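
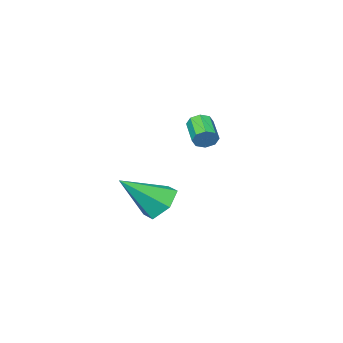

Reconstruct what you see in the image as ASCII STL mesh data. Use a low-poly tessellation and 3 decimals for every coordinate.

solid 
facet normal -0.695 0.322 -0.643
outer loop
vertex 3.569 -0.491 -3.943
vertex 2.881 -0.862 -3.386
vertex 3.173 0.042 -3.249
endloop
endfacet
facet normal 0.804 0.595 0.002
outer loop
vertex 3.569 -0.491 -3.943
vertex 3.173 0.042 -3.249
vertex 4.339 -1.538 -2.034
endloop
endfacet
facet normal -0.695 0.322 -0.643
outer loop
vertex 3.173 0.042 -3.249
vertex 2.881 -0.862 -3.386
vertex 2.485 -0.329 -2.692
endloop
endfacet
facet normal 0.198 0.685 0.701
outer loop
vertex 3.173 0.042 -3.249
vertex 2.485 -0.329 -2.692
vertex 4.339 -1.538 -2.034
endloop
endfacet
facet normal -0.695 0.322 -0.643
outer loop
vertex 2.485 -0.329 -2.692
vertex 2.881 -0.862 -3.386
vertex 2.193 -1.234 -2.829
endloop
endfacet
facet normal -0.351 -0.029 0.936
outer loop
vertex 2.485 -0.329 -2.692
vertex 2.193 -1.234 -2.829
vertex 4.339 -1.538 -2.034
endloop
endfacet
facet normal -0.695 0.322 -0.643
outer loop
vertex 2.193 -1.234 -2.829
vertex 2.881 -0.862 -3.386
vertex 2.588 -1.766 -3.522
endloop
endfacet
facet normal -0.293 -0.832 0.472
outer loop
vertex 2.193 -1.234 -2.829
vertex 2.588 -1.766 -3.522
vertex 4.339 -1.538 -2.034
endloop
endfacet
facet normal -0.695 0.322 -0.643
outer loop
vertex 2.588 -1.766 -3.522
vertex 2.881 -0.862 -3.386
vertex 3.276 -1.395 -4.079
endloop
endfacet
facet normal 0.313 -0.922 -0.227
outer loop
vertex 2.588 -1.766 -3.522
vertex 3.276 -1.395 -4.079
vertex 4.339 -1.538 -2.034
endloop
endfacet
facet normal -0.695 0.322 -0.643
outer loop
vertex 3.276 -1.395 -4.079
vertex 2.881 -0.862 -3.386
vertex 3.569 -0.491 -3.943
endloop
endfacet
facet normal 0.861 -0.210 -0.462
outer loop
vertex 3.276 -1.395 -4.079
vertex 3.569 -0.491 -3.943
vertex 4.339 -1.538 -2.034
endloop
endfacet
facet normal 0.462 0.808 -0.365
outer loop
vertex -0.857 -3.174 -2.03
vertex -1.106 -2.856 -1.641
vertex -0.626 -3.144 -1.671
endloop
endfacet
facet normal 0.704 -0.584 -0.404
outer loop
vertex -0.857 -3.174 -2.03
vertex -0.626 -3.144 -1.671
vertex -1.466 -4.241 -1.547
endloop
endfacet
facet normal 0.704 -0.584 -0.404
outer loop
vertex -1.466 -4.241 -1.547
vertex -0.626 -3.144 -1.671
vertex -1.235 -4.211 -1.188
endloop
endfacet
facet normal -0.462 -0.808 0.365
outer loop
vertex -1.466 -4.241 -1.547
vertex -1.235 -4.211 -1.188
vertex -1.714 -3.924 -1.159
endloop
endfacet
facet normal 0.462 0.808 -0.366
outer loop
vertex -0.626 -3.144 -1.671
vertex -1.106 -2.856 -1.641
vertex -0.675 -2.945 -1.294
endloop
endfacet
facet normal 0.880 -0.364 0.306
outer loop
vertex -0.626 -3.144 -1.671
vertex -0.675 -2.945 -1.294
vertex -1.235 -4.211 -1.188
endloop
endfacet
facet normal 0.880 -0.364 0.306
outer loop
vertex -1.235 -4.211 -1.188
vertex -0.675 -2.945 -1.294
vertex -1.284 -4.012 -0.811
endloop
endfacet
facet normal -0.462 -0.808 0.366
outer loop
vertex -1.235 -4.211 -1.188
vertex -1.284 -4.012 -0.811
vertex -1.714 -3.924 -1.159
endloop
endfacet
facet normal 0.462 0.808 -0.366
outer loop
vertex -0.675 -2.945 -1.294
vertex -1.106 -2.856 -1.641
vertex -0.977 -2.694 -1.121
endloop
endfacet
facet normal 0.540 0.072 0.839
outer loop
vertex -0.675 -2.945 -1.294
vertex -0.977 -2.694 -1.121
vertex -1.284 -4.012 -0.811
endloop
endfacet
facet normal 0.540 0.072 0.839
outer loop
vertex -1.284 -4.012 -0.811
vertex -0.977 -2.694 -1.121
vertex -1.586 -3.761 -0.638
endloop
endfacet
facet normal -0.462 -0.808 0.366
outer loop
vertex -1.284 -4.012 -0.811
vertex -1.586 -3.761 -0.638
vertex -1.714 -3.924 -1.159
endloop
endfacet
facet normal 0.461 0.809 -0.366
outer loop
vertex -0.977 -2.694 -1.121
vertex -1.106 -2.856 -1.641
vertex -1.354 -2.539 -1.253
endloop
endfacet
facet normal -0.117 0.464 0.878
outer loop
vertex -0.977 -2.694 -1.121
vertex -1.354 -2.539 -1.253
vertex -1.586 -3.761 -0.638
endloop
endfacet
facet normal -0.117 0.464 0.878
outer loop
vertex -1.586 -3.761 -0.638
vertex -1.354 -2.539 -1.253
vertex -1.963 -3.606 -0.77
endloop
endfacet
facet normal -0.461 -0.809 0.366
outer loop
vertex -1.586 -3.761 -0.638
vertex -1.963 -3.606 -0.77
vertex -1.714 -3.924 -1.159
endloop
endfacet
facet normal 0.462 0.808 -0.365
outer loop
vertex -1.354 -2.539 -1.253
vertex -1.106 -2.856 -1.641
vertex -1.585 -2.569 -1.612
endloop
endfacet
facet normal -0.704 0.584 0.404
outer loop
vertex -1.354 -2.539 -1.253
vertex -1.585 -2.569 -1.612
vertex -1.963 -3.606 -0.77
endloop
endfacet
facet normal -0.704 0.584 0.404
outer loop
vertex -1.963 -3.606 -0.77
vertex -1.585 -2.569 -1.612
vertex -2.194 -3.636 -1.129
endloop
endfacet
facet normal -0.462 -0.808 0.365
outer loop
vertex -1.963 -3.606 -0.77
vertex -2.194 -3.636 -1.129
vertex -1.714 -3.924 -1.159
endloop
endfacet
facet normal 0.462 0.808 -0.366
outer loop
vertex -1.585 -2.569 -1.612
vertex -1.106 -2.856 -1.641
vertex -1.536 -2.768 -1.989
endloop
endfacet
facet normal -0.880 0.364 -0.306
outer loop
vertex -1.585 -2.569 -1.612
vertex -1.536 -2.768 -1.989
vertex -2.194 -3.636 -1.129
endloop
endfacet
facet normal -0.880 0.364 -0.306
outer loop
vertex -2.194 -3.636 -1.129
vertex -1.536 -2.768 -1.989
vertex -2.145 -3.835 -1.506
endloop
endfacet
facet normal -0.462 -0.808 0.366
outer loop
vertex -2.194 -3.636 -1.129
vertex -2.145 -3.835 -1.506
vertex -1.714 -3.924 -1.159
endloop
endfacet
facet normal 0.462 0.808 -0.366
outer loop
vertex -1.536 -2.768 -1.989
vertex -1.106 -2.856 -1.641
vertex -1.234 -3.019 -2.162
endloop
endfacet
facet normal -0.540 -0.072 -0.839
outer loop
vertex -1.536 -2.768 -1.989
vertex -1.234 -3.019 -2.162
vertex -2.145 -3.835 -1.506
endloop
endfacet
facet normal -0.540 -0.072 -0.839
outer loop
vertex -2.145 -3.835 -1.506
vertex -1.234 -3.019 -2.162
vertex -1.843 -4.086 -1.679
endloop
endfacet
facet normal -0.462 -0.808 0.366
outer loop
vertex -2.145 -3.835 -1.506
vertex -1.843 -4.086 -1.679
vertex -1.714 -3.924 -1.159
endloop
endfacet
facet normal 0.461 0.809 -0.366
outer loop
vertex -1.234 -3.019 -2.162
vertex -1.106 -2.856 -1.641
vertex -0.857 -3.174 -2.03
endloop
endfacet
facet normal 0.117 -0.464 -0.878
outer loop
vertex -1.234 -3.019 -2.162
vertex -0.857 -3.174 -2.03
vertex -1.843 -4.086 -1.679
endloop
endfacet
facet normal 0.117 -0.464 -0.878
outer loop
vertex -1.843 -4.086 -1.679
vertex -0.857 -3.174 -2.03
vertex -1.466 -4.241 -1.547
endloop
endfacet
facet normal -0.461 -0.809 0.366
outer loop
vertex -1.843 -4.086 -1.679
vertex -1.466 -4.241 -1.547
vertex -1.714 -3.924 -1.159
endloop
endfacet

endsolid


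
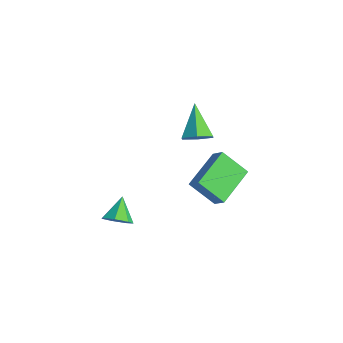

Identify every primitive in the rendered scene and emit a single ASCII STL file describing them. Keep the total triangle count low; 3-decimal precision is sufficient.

solid 
facet normal 0.532 -0.595 -0.602
outer loop
vertex -2.034 -2.587 -2.26
vertex -2.678 -2.792 -2.627
vertex -2.203 -2.208 -2.784
endloop
endfacet
facet normal 0.467 0.781 0.414
outer loop
vertex -2.034 -2.587 -2.26
vertex -2.203 -2.208 -2.784
vertex -3.382 -2.008 -1.833
endloop
endfacet
facet normal 0.533 -0.595 -0.602
outer loop
vertex -2.203 -2.208 -2.784
vertex -2.678 -2.792 -2.627
vertex -2.73 -2.269 -3.19
endloop
endfacet
facet normal 0.023 0.984 -0.178
outer loop
vertex -2.203 -2.208 -2.784
vertex -2.73 -2.269 -3.19
vertex -3.382 -2.008 -1.833
endloop
endfacet
facet normal 0.533 -0.595 -0.602
outer loop
vertex -2.73 -2.269 -3.19
vertex -2.678 -2.792 -2.627
vertex -3.218 -2.725 -3.172
endloop
endfacet
facet normal -0.626 0.653 -0.426
outer loop
vertex -2.73 -2.269 -3.19
vertex -3.218 -2.725 -3.172
vertex -3.382 -2.008 -1.833
endloop
endfacet
facet normal 0.533 -0.595 -0.601
outer loop
vertex -3.218 -2.725 -3.172
vertex -2.678 -2.792 -2.627
vertex -3.3 -3.231 -2.744
endloop
endfacet
facet normal -0.989 0.040 -0.142
outer loop
vertex -3.218 -2.725 -3.172
vertex -3.3 -3.231 -2.744
vertex -3.382 -2.008 -1.833
endloop
endfacet
facet normal 0.533 -0.594 -0.602
outer loop
vertex -3.3 -3.231 -2.744
vertex -2.678 -2.792 -2.627
vertex -2.914 -3.407 -2.229
endloop
endfacet
facet normal -0.795 -0.396 0.460
outer loop
vertex -3.3 -3.231 -2.744
vertex -2.914 -3.407 -2.229
vertex -3.382 -2.008 -1.833
endloop
endfacet
facet normal 0.532 -0.594 -0.603
outer loop
vertex -2.914 -3.407 -2.229
vertex -2.678 -2.792 -2.627
vertex -2.35 -3.121 -2.013
endloop
endfacet
facet normal -0.190 -0.326 0.926
outer loop
vertex -2.914 -3.407 -2.229
vertex -2.35 -3.121 -2.013
vertex -3.382 -2.008 -1.833
endloop
endfacet
facet normal 0.533 -0.594 -0.603
outer loop
vertex -2.35 -3.121 -2.013
vertex -2.678 -2.792 -2.627
vertex -2.034 -2.587 -2.26
endloop
endfacet
facet normal 0.373 0.199 0.906
outer loop
vertex -2.35 -3.121 -2.013
vertex -2.034 -2.587 -2.26
vertex -3.382 -2.008 -1.833
endloop
endfacet
facet normal -0.705 -0.068 -0.706
outer loop
vertex -3.087 1.521 -2.766
vertex -3.865 3.482 -2.178
vertex -2.037 2.274 -3.886
endloop
endfacet
facet normal 0.356 -0.895 -0.268
outer loop
vertex -1.375 2.338 -3.222
vertex -3.087 1.521 -2.766
vertex -2.037 2.274 -3.886
endloop
endfacet
facet normal -0.705 -0.068 -0.706
outer loop
vertex -2.037 2.274 -3.886
vertex -3.865 3.482 -2.178
vertex -2.815 4.235 -3.298
endloop
endfacet
facet normal 0.614 0.440 -0.655
outer loop
vertex -2.815 4.235 -3.298
vertex -1.375 2.338 -3.222
vertex -2.037 2.274 -3.886
endloop
endfacet
facet normal -0.614 -0.440 0.655
outer loop
vertex -3.087 1.521 -2.766
vertex -3.203 3.546 -1.514
vertex -3.865 3.482 -2.178
endloop
endfacet
facet normal 0.356 -0.895 -0.268
outer loop
vertex -2.425 1.585 -2.102
vertex -3.087 1.521 -2.766
vertex -1.375 2.338 -3.222
endloop
endfacet
facet normal -0.614 -0.440 0.655
outer loop
vertex -2.425 1.585 -2.102
vertex -3.203 3.546 -1.514
vertex -3.087 1.521 -2.766
endloop
endfacet
facet normal -0.356 0.895 0.268
outer loop
vertex -3.865 3.482 -2.178
vertex -3.203 3.546 -1.514
vertex -2.815 4.235 -3.298
endloop
endfacet
facet normal 0.614 0.440 -0.655
outer loop
vertex -2.153 4.299 -2.634
vertex -1.375 2.338 -3.222
vertex -2.815 4.235 -3.298
endloop
endfacet
facet normal -0.356 0.895 0.268
outer loop
vertex -2.815 4.235 -3.298
vertex -3.203 3.546 -1.514
vertex -2.153 4.299 -2.634
endloop
endfacet
facet normal 0.705 0.068 0.706
outer loop
vertex -2.153 4.299 -2.634
vertex -2.425 1.585 -2.102
vertex -1.375 2.338 -3.222
endloop
endfacet
facet normal 0.705 0.068 0.706
outer loop
vertex -3.203 3.546 -1.514
vertex -2.425 1.585 -2.102
vertex -2.153 4.299 -2.634
endloop
endfacet
facet normal 0.668 -0.387 -0.635
outer loop
vertex -1.503 0.835 2.676
vertex -1.915 1.158 2.046
vertex -1.32 1.588 2.41
endloop
endfacet
facet normal 0.426 0.207 0.880
outer loop
vertex -1.503 0.835 2.676
vertex -1.32 1.588 2.41
vertex -3.165 1.882 3.234
endloop
endfacet
facet normal 0.668 -0.387 -0.635
outer loop
vertex -1.32 1.588 2.41
vertex -1.915 1.158 2.046
vertex -1.732 1.912 1.779
endloop
endfacet
facet normal 0.276 0.916 0.290
outer loop
vertex -1.32 1.588 2.41
vertex -1.732 1.912 1.779
vertex -3.165 1.882 3.234
endloop
endfacet
facet normal 0.668 -0.387 -0.636
outer loop
vertex -1.732 1.912 1.779
vertex -1.915 1.158 2.046
vertex -2.328 1.482 1.415
endloop
endfacet
facet normal -0.388 0.846 -0.365
outer loop
vertex -1.732 1.912 1.779
vertex -2.328 1.482 1.415
vertex -3.165 1.882 3.234
endloop
endfacet
facet normal 0.668 -0.386 -0.636
outer loop
vertex -2.328 1.482 1.415
vertex -1.915 1.158 2.046
vertex -2.511 0.728 1.681
endloop
endfacet
facet normal -0.901 0.067 -0.429
outer loop
vertex -2.328 1.482 1.415
vertex -2.511 0.728 1.681
vertex -3.165 1.882 3.234
endloop
endfacet
facet normal 0.668 -0.387 -0.635
outer loop
vertex -2.511 0.728 1.681
vertex -1.915 1.158 2.046
vertex -2.098 0.405 2.312
endloop
endfacet
facet normal -0.749 -0.642 0.162
outer loop
vertex -2.511 0.728 1.681
vertex -2.098 0.405 2.312
vertex -3.165 1.882 3.234
endloop
endfacet
facet normal 0.668 -0.387 -0.635
outer loop
vertex -2.098 0.405 2.312
vertex -1.915 1.158 2.046
vertex -1.503 0.835 2.676
endloop
endfacet
facet normal -0.086 -0.572 0.816
outer loop
vertex -2.098 0.405 2.312
vertex -1.503 0.835 2.676
vertex -3.165 1.882 3.234
endloop
endfacet

endsolid


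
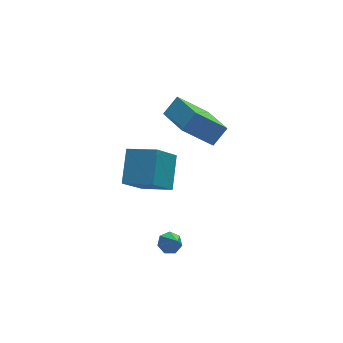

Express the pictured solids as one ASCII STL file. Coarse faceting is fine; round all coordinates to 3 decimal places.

solid 
facet normal -0.578 -0.315 0.753
outer loop
vertex -0.351 -0.43 2.482
vertex -1.481 0.432 1.974
vertex -0.911 -1.742 1.503
endloop
endfacet
facet normal 0.749 -0.571 0.337
outer loop
vertex 0.101 -1.192 0.186
vertex -0.351 -0.43 2.482
vertex -0.911 -1.742 1.503
endloop
endfacet
facet normal -0.578 -0.315 0.753
outer loop
vertex -0.911 -1.742 1.503
vertex -1.481 0.432 1.974
vertex -2.041 -0.88 0.995
endloop
endfacet
facet normal -0.324 -0.758 -0.566
outer loop
vertex -2.041 -0.88 0.995
vertex 0.101 -1.192 0.186
vertex -0.911 -1.742 1.503
endloop
endfacet
facet normal 0.324 0.758 0.566
outer loop
vertex -0.351 -0.43 2.482
vertex -0.469 0.982 0.657
vertex -1.481 0.432 1.974
endloop
endfacet
facet normal 0.749 -0.571 0.337
outer loop
vertex 0.661 0.12 1.165
vertex -0.351 -0.43 2.482
vertex 0.101 -1.192 0.186
endloop
endfacet
facet normal 0.324 0.758 0.566
outer loop
vertex 0.661 0.12 1.165
vertex -0.469 0.982 0.657
vertex -0.351 -0.43 2.482
endloop
endfacet
facet normal -0.749 0.571 -0.337
outer loop
vertex -1.481 0.432 1.974
vertex -0.469 0.982 0.657
vertex -2.041 -0.88 0.995
endloop
endfacet
facet normal -0.324 -0.758 -0.566
outer loop
vertex -1.029 -0.33 -0.322
vertex 0.101 -1.192 0.186
vertex -2.041 -0.88 0.995
endloop
endfacet
facet normal -0.749 0.571 -0.337
outer loop
vertex -2.041 -0.88 0.995
vertex -0.469 0.982 0.657
vertex -1.029 -0.33 -0.322
endloop
endfacet
facet normal 0.578 0.315 -0.753
outer loop
vertex -1.029 -0.33 -0.322
vertex 0.661 0.12 1.165
vertex 0.101 -1.192 0.186
endloop
endfacet
facet normal 0.578 0.315 -0.753
outer loop
vertex -0.469 0.982 0.657
vertex 0.661 0.12 1.165
vertex -1.029 -0.33 -0.322
endloop
endfacet
facet normal -0.715 0.111 0.691
outer loop
vertex 2.178 2.322 1.61
vertex 1.872 4.249 0.984
vertex 1.426 1.968 0.889
endloop
endfacet
facet normal 0.150 -0.940 0.306
outer loop
vertex 2.828 1.751 -0.464
vertex 2.178 2.322 1.61
vertex 1.426 1.968 0.889
endloop
endfacet
facet normal -0.715 0.111 0.690
outer loop
vertex 1.426 1.968 0.889
vertex 1.872 4.249 0.984
vertex 1.121 3.896 0.263
endloop
endfacet
facet normal -0.683 -0.321 -0.656
outer loop
vertex 1.121 3.896 0.263
vertex 2.828 1.751 -0.464
vertex 1.426 1.968 0.889
endloop
endfacet
facet normal 0.683 0.322 0.656
outer loop
vertex 2.178 2.322 1.61
vertex 3.274 4.032 -0.369
vertex 1.872 4.249 0.984
endloop
endfacet
facet normal 0.149 -0.940 0.306
outer loop
vertex 3.579 2.104 0.257
vertex 2.178 2.322 1.61
vertex 2.828 1.751 -0.464
endloop
endfacet
facet normal 0.683 0.321 0.656
outer loop
vertex 3.579 2.104 0.257
vertex 3.274 4.032 -0.369
vertex 2.178 2.322 1.61
endloop
endfacet
facet normal -0.149 0.941 -0.305
outer loop
vertex 1.872 4.249 0.984
vertex 3.274 4.032 -0.369
vertex 1.121 3.896 0.263
endloop
endfacet
facet normal -0.683 -0.321 -0.656
outer loop
vertex 2.522 3.678 -1.09
vertex 2.828 1.751 -0.464
vertex 1.121 3.896 0.263
endloop
endfacet
facet normal -0.149 0.940 -0.306
outer loop
vertex 1.121 3.896 0.263
vertex 3.274 4.032 -0.369
vertex 2.522 3.678 -1.09
endloop
endfacet
facet normal 0.715 -0.111 -0.690
outer loop
vertex 2.522 3.678 -1.09
vertex 3.579 2.104 0.257
vertex 2.828 1.751 -0.464
endloop
endfacet
facet normal 0.715 -0.111 -0.691
outer loop
vertex 3.274 4.032 -0.369
vertex 3.579 2.104 0.257
vertex 2.522 3.678 -1.09
endloop
endfacet
facet normal -0.066 0.611 -0.789
outer loop
vertex 0.193 -1.981 -2.477
vertex -0.308 -2.198 -2.603
vertex -0.189 -1.76 -2.274
endloop
endfacet
facet normal 0.602 0.412 0.684
outer loop
vertex 0.193 -1.981 -2.477
vertex -0.189 -1.76 -2.274
vertex -0.212 -3.082 -1.457
endloop
endfacet
facet normal -0.064 0.610 -0.789
outer loop
vertex -0.189 -1.76 -2.274
vertex -0.308 -2.198 -2.603
vertex -0.661 -1.868 -2.319
endloop
endfacet
facet normal -0.198 0.518 0.832
outer loop
vertex -0.189 -1.76 -2.274
vertex -0.661 -1.868 -2.319
vertex -0.212 -3.082 -1.457
endloop
endfacet
facet normal -0.066 0.609 -0.790
outer loop
vertex -0.661 -1.868 -2.319
vertex -0.308 -2.198 -2.603
vertex -0.866 -2.225 -2.577
endloop
endfacet
facet normal -0.832 0.082 0.548
outer loop
vertex -0.661 -1.868 -2.319
vertex -0.866 -2.225 -2.577
vertex -0.212 -3.082 -1.457
endloop
endfacet
facet normal -0.066 0.609 -0.790
outer loop
vertex -0.866 -2.225 -2.577
vertex -0.308 -2.198 -2.603
vertex -0.652 -2.561 -2.854
endloop
endfacet
facet normal -0.824 -0.565 0.049
outer loop
vertex -0.866 -2.225 -2.577
vertex -0.652 -2.561 -2.854
vertex -0.212 -3.082 -1.457
endloop
endfacet
facet normal -0.066 0.609 -0.790
outer loop
vertex -0.652 -2.561 -2.854
vertex -0.308 -2.198 -2.603
vertex -0.178 -2.624 -2.942
endloop
endfacet
facet normal -0.179 -0.939 -0.294
outer loop
vertex -0.652 -2.561 -2.854
vertex -0.178 -2.624 -2.942
vertex -0.212 -3.082 -1.457
endloop
endfacet
facet normal -0.065 0.609 -0.790
outer loop
vertex -0.178 -2.624 -2.942
vertex -0.308 -2.198 -2.603
vertex 0.198 -2.366 -2.774
endloop
endfacet
facet normal 0.617 -0.756 -0.219
outer loop
vertex -0.178 -2.624 -2.942
vertex 0.198 -2.366 -2.774
vertex -0.212 -3.082 -1.457
endloop
endfacet
facet normal -0.065 0.609 -0.791
outer loop
vertex 0.198 -2.366 -2.774
vertex -0.308 -2.198 -2.603
vertex 0.193 -1.981 -2.477
endloop
endfacet
facet normal 0.964 -0.154 0.216
outer loop
vertex 0.198 -2.366 -2.774
vertex 0.193 -1.981 -2.477
vertex -0.212 -3.082 -1.457
endloop
endfacet

endsolid


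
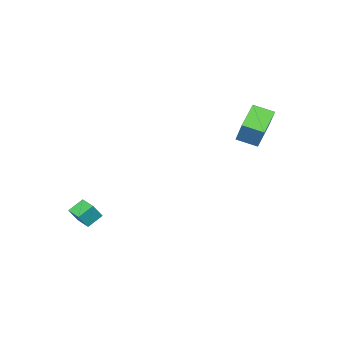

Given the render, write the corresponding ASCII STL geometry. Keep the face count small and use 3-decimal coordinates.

solid 
facet normal -0.835 -0.384 0.395
outer loop
vertex -4.119 3.447 4.667
vertex -4.784 4.495 4.28
vertex -4.488 2.631 3.094
endloop
endfacet
facet normal 0.512 -0.806 0.298
outer loop
vertex -2.936 3.345 2.36
vertex -4.119 3.447 4.667
vertex -4.488 2.631 3.094
endloop
endfacet
facet normal -0.835 -0.384 0.395
outer loop
vertex -4.488 2.631 3.094
vertex -4.784 4.495 4.28
vertex -5.153 3.679 2.707
endloop
endfacet
facet normal -0.204 -0.450 -0.869
outer loop
vertex -5.153 3.679 2.707
vertex -2.936 3.345 2.36
vertex -4.488 2.631 3.094
endloop
endfacet
facet normal 0.204 0.450 0.869
outer loop
vertex -4.119 3.447 4.667
vertex -3.232 5.209 3.546
vertex -4.784 4.495 4.28
endloop
endfacet
facet normal 0.512 -0.806 0.298
outer loop
vertex -2.567 4.161 3.933
vertex -4.119 3.447 4.667
vertex -2.936 3.345 2.36
endloop
endfacet
facet normal 0.204 0.450 0.869
outer loop
vertex -2.567 4.161 3.933
vertex -3.232 5.209 3.546
vertex -4.119 3.447 4.667
endloop
endfacet
facet normal -0.512 0.806 -0.298
outer loop
vertex -4.784 4.495 4.28
vertex -3.232 5.209 3.546
vertex -5.153 3.679 2.707
endloop
endfacet
facet normal -0.204 -0.450 -0.869
outer loop
vertex -3.601 4.393 1.973
vertex -2.936 3.345 2.36
vertex -5.153 3.679 2.707
endloop
endfacet
facet normal -0.512 0.806 -0.298
outer loop
vertex -5.153 3.679 2.707
vertex -3.232 5.209 3.546
vertex -3.601 4.393 1.973
endloop
endfacet
facet normal 0.835 0.384 -0.395
outer loop
vertex -3.601 4.393 1.973
vertex -2.567 4.161 3.933
vertex -2.936 3.345 2.36
endloop
endfacet
facet normal 0.835 0.384 -0.395
outer loop
vertex -3.232 5.209 3.546
vertex -2.567 4.161 3.933
vertex -3.601 4.393 1.973
endloop
endfacet
facet normal -0.497 0.114 -0.860
outer loop
vertex 2.074 -2.968 -4.003
vertex 2.259 -1.864 -3.964
vertex 3.019 -3.107 -4.568
endloop
endfacet
facet normal -0.166 -0.986 -0.035
outer loop
vertex 3.581 -3.236 -3.596
vertex 2.074 -2.968 -4.003
vertex 3.019 -3.107 -4.568
endloop
endfacet
facet normal -0.497 0.114 -0.860
outer loop
vertex 3.019 -3.107 -4.568
vertex 2.259 -1.864 -3.964
vertex 3.204 -2.003 -4.529
endloop
endfacet
facet normal 0.852 -0.125 -0.509
outer loop
vertex 3.204 -2.003 -4.529
vertex 3.581 -3.236 -3.596
vertex 3.019 -3.107 -4.568
endloop
endfacet
facet normal -0.852 0.125 0.509
outer loop
vertex 2.074 -2.968 -4.003
vertex 2.821 -1.993 -2.992
vertex 2.259 -1.864 -3.964
endloop
endfacet
facet normal -0.166 -0.986 -0.035
outer loop
vertex 2.636 -3.097 -3.031
vertex 2.074 -2.968 -4.003
vertex 3.581 -3.236 -3.596
endloop
endfacet
facet normal -0.852 0.125 0.509
outer loop
vertex 2.636 -3.097 -3.031
vertex 2.821 -1.993 -2.992
vertex 2.074 -2.968 -4.003
endloop
endfacet
facet normal 0.166 0.986 0.035
outer loop
vertex 2.259 -1.864 -3.964
vertex 2.821 -1.993 -2.992
vertex 3.204 -2.003 -4.529
endloop
endfacet
facet normal 0.852 -0.125 -0.509
outer loop
vertex 3.766 -2.132 -3.557
vertex 3.581 -3.236 -3.596
vertex 3.204 -2.003 -4.529
endloop
endfacet
facet normal 0.166 0.986 0.035
outer loop
vertex 3.204 -2.003 -4.529
vertex 2.821 -1.993 -2.992
vertex 3.766 -2.132 -3.557
endloop
endfacet
facet normal 0.497 -0.114 0.860
outer loop
vertex 3.766 -2.132 -3.557
vertex 2.636 -3.097 -3.031
vertex 3.581 -3.236 -3.596
endloop
endfacet
facet normal 0.497 -0.114 0.860
outer loop
vertex 2.821 -1.993 -2.992
vertex 2.636 -3.097 -3.031
vertex 3.766 -2.132 -3.557
endloop
endfacet

endsolid


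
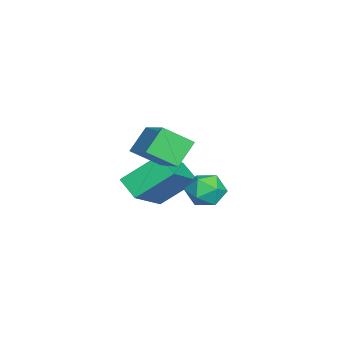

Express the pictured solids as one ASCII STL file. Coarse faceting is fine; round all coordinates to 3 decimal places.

solid 
facet normal -0.798 0.230 -0.557
outer loop
vertex -4.546 1.544 -0.742
vertex -4.022 2.137 -1.249
vertex -4.178 0.343 -1.765
endloop
endfacet
facet normal -0.558 -0.631 0.540
outer loop
vertex -2.438 -0.157 -0.551
vertex -4.546 1.544 -0.742
vertex -4.178 0.343 -1.765
endloop
endfacet
facet normal -0.798 0.230 -0.557
outer loop
vertex -4.178 0.343 -1.765
vertex -4.022 2.137 -1.249
vertex -3.653 0.936 -2.272
endloop
endfacet
facet normal 0.228 -0.741 -0.631
outer loop
vertex -3.653 0.936 -2.272
vertex -2.438 -0.157 -0.551
vertex -4.178 0.343 -1.765
endloop
endfacet
facet normal -0.228 0.741 0.632
outer loop
vertex -4.546 1.544 -0.742
vertex -2.282 1.637 -0.035
vertex -4.022 2.137 -1.249
endloop
endfacet
facet normal -0.558 -0.631 0.539
outer loop
vertex -2.807 1.044 0.472
vertex -4.546 1.544 -0.742
vertex -2.438 -0.157 -0.551
endloop
endfacet
facet normal -0.228 0.741 0.631
outer loop
vertex -2.807 1.044 0.472
vertex -2.282 1.637 -0.035
vertex -4.546 1.544 -0.742
endloop
endfacet
facet normal 0.558 0.631 -0.539
outer loop
vertex -4.022 2.137 -1.249
vertex -2.282 1.637 -0.035
vertex -3.653 0.936 -2.272
endloop
endfacet
facet normal 0.228 -0.741 -0.632
outer loop
vertex -1.914 0.436 -1.058
vertex -2.438 -0.157 -0.551
vertex -3.653 0.936 -2.272
endloop
endfacet
facet normal 0.558 0.631 -0.540
outer loop
vertex -3.653 0.936 -2.272
vertex -2.282 1.637 -0.035
vertex -1.914 0.436 -1.058
endloop
endfacet
facet normal 0.798 -0.229 0.557
outer loop
vertex -1.914 0.436 -1.058
vertex -2.807 1.044 0.472
vertex -2.438 -0.157 -0.551
endloop
endfacet
facet normal 0.798 -0.230 0.557
outer loop
vertex -2.282 1.637 -0.035
vertex -2.807 1.044 0.472
vertex -1.914 0.436 -1.058
endloop
endfacet
facet normal -0.633 0.708 0.313
outer loop
vertex -0.46 3.626 0.374
vertex -0.976 3.147 0.413
vertex -0.565 3.268 0.972
endloop
endfacet
facet normal 0.035 0.855 0.518
outer loop
vertex -0.46 3.626 0.374
vertex -0.565 3.268 0.972
vertex 0.09 3.382 0.74
endloop
endfacet
facet normal 0.442 0.895 -0.067
outer loop
vertex -0.46 3.626 0.374
vertex 0.09 3.382 0.74
vertex 0.084 3.332 0.037
endloop
endfacet
facet normal 0.024 0.772 -0.635
outer loop
vertex -0.46 3.626 0.374
vertex 0.084 3.332 0.037
vertex -0.575 3.186 -0.165
endloop
endfacet
facet normal -0.640 0.657 -0.400
outer loop
vertex -0.46 3.626 0.374
vertex -0.575 3.186 -0.165
vertex -0.976 3.147 0.413
endloop
endfacet
facet normal 0.269 0.310 0.912
outer loop
vertex 0.09 3.382 0.74
vertex -0.565 3.268 0.972
vertex -0.085 2.754 1.005
endloop
endfacet
facet normal -0.811 0.071 0.581
outer loop
vertex -0.565 3.268 0.972
vertex -0.976 3.147 0.413
vertex -0.744 2.608 0.803
endloop
endfacet
facet normal -0.821 -0.012 -0.571
outer loop
vertex -0.976 3.147 0.413
vertex -0.575 3.186 -0.165
vertex -0.75 2.558 0.1
endloop
endfacet
facet normal 0.253 0.175 -0.952
outer loop
vertex -0.575 3.186 -0.165
vertex 0.084 3.332 0.037
vertex -0.095 2.672 -0.132
endloop
endfacet
facet normal 0.927 0.374 -0.035
outer loop
vertex 0.084 3.332 0.037
vertex 0.09 3.382 0.74
vertex 0.316 2.793 0.427
endloop
endfacet
facet normal -0.024 -0.772 0.635
outer loop
vertex -0.2 2.314 0.466
vertex -0.085 2.754 1.005
vertex -0.744 2.608 0.803
endloop
endfacet
facet normal -0.442 -0.895 0.067
outer loop
vertex -0.2 2.314 0.466
vertex -0.744 2.608 0.803
vertex -0.75 2.558 0.1
endloop
endfacet
facet normal -0.035 -0.855 -0.518
outer loop
vertex -0.2 2.314 0.466
vertex -0.75 2.558 0.1
vertex -0.095 2.672 -0.132
endloop
endfacet
facet normal 0.633 -0.708 -0.313
outer loop
vertex -0.2 2.314 0.466
vertex -0.095 2.672 -0.132
vertex 0.316 2.793 0.427
endloop
endfacet
facet normal 0.640 -0.657 0.400
outer loop
vertex -0.2 2.314 0.466
vertex 0.316 2.793 0.427
vertex -0.085 2.754 1.005
endloop
endfacet
facet normal -0.253 -0.175 0.952
outer loop
vertex -0.744 2.608 0.803
vertex -0.085 2.754 1.005
vertex -0.565 3.268 0.972
endloop
endfacet
facet normal -0.927 -0.374 0.035
outer loop
vertex -0.75 2.558 0.1
vertex -0.744 2.608 0.803
vertex -0.976 3.147 0.413
endloop
endfacet
facet normal -0.269 -0.310 -0.912
outer loop
vertex -0.095 2.672 -0.132
vertex -0.75 2.558 0.1
vertex -0.575 3.186 -0.165
endloop
endfacet
facet normal 0.811 -0.071 -0.581
outer loop
vertex 0.316 2.793 0.427
vertex -0.095 2.672 -0.132
vertex 0.084 3.332 0.037
endloop
endfacet
facet normal 0.821 0.012 0.571
outer loop
vertex -0.085 2.754 1.005
vertex 0.316 2.793 0.427
vertex 0.09 3.382 0.74
endloop
endfacet
facet normal -0.576 0.378 0.725
outer loop
vertex -0.321 1.641 3.029
vertex -0.467 2.601 2.412
vertex -2.049 0.784 2.103
endloop
endfacet
facet normal 0.126 -0.834 0.536
outer loop
vertex -1.433 0.379 1.328
vertex -0.321 1.641 3.029
vertex -2.049 0.784 2.103
endloop
endfacet
facet normal -0.576 0.378 0.725
outer loop
vertex -2.049 0.784 2.103
vertex -0.467 2.601 2.412
vertex -2.195 1.743 1.487
endloop
endfacet
facet normal -0.808 -0.401 -0.433
outer loop
vertex -2.195 1.743 1.487
vertex -1.433 0.379 1.328
vertex -2.049 0.784 2.103
endloop
endfacet
facet normal 0.808 0.401 0.433
outer loop
vertex -0.321 1.641 3.029
vertex 0.149 2.196 1.637
vertex -0.467 2.601 2.412
endloop
endfacet
facet normal 0.128 -0.835 0.536
outer loop
vertex 0.295 1.237 2.253
vertex -0.321 1.641 3.029
vertex -1.433 0.379 1.328
endloop
endfacet
facet normal 0.808 0.401 0.432
outer loop
vertex 0.295 1.237 2.253
vertex 0.149 2.196 1.637
vertex -0.321 1.641 3.029
endloop
endfacet
facet normal -0.127 0.834 -0.537
outer loop
vertex -0.467 2.601 2.412
vertex 0.149 2.196 1.637
vertex -2.195 1.743 1.487
endloop
endfacet
facet normal -0.808 -0.401 -0.432
outer loop
vertex -1.579 1.339 0.711
vertex -1.433 0.379 1.328
vertex -2.195 1.743 1.487
endloop
endfacet
facet normal -0.127 0.835 -0.536
outer loop
vertex -2.195 1.743 1.487
vertex 0.149 2.196 1.637
vertex -1.579 1.339 0.711
endloop
endfacet
facet normal 0.576 -0.378 -0.725
outer loop
vertex -1.579 1.339 0.711
vertex 0.295 1.237 2.253
vertex -1.433 0.379 1.328
endloop
endfacet
facet normal 0.576 -0.378 -0.725
outer loop
vertex 0.149 2.196 1.637
vertex 0.295 1.237 2.253
vertex -1.579 1.339 0.711
endloop
endfacet

endsolid


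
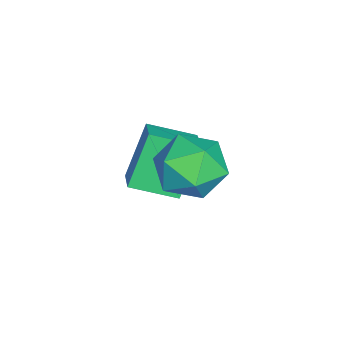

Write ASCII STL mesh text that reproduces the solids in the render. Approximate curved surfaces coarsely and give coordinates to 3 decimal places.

solid 
facet normal -0.166 0.806 0.568
outer loop
vertex 3.656 0.272 1.977
vertex 2.877 -0.146 2.343
vertex 3.728 -0.268 2.764
endloop
endfacet
facet normal 0.532 0.720 0.445
outer loop
vertex 3.656 0.272 1.977
vertex 3.728 -0.268 2.764
vertex 4.391 -0.333 2.077
endloop
endfacet
facet normal 0.634 0.728 -0.260
outer loop
vertex 3.656 0.272 1.977
vertex 4.391 -0.333 2.077
vertex 3.95 -0.251 1.231
endloop
endfacet
facet normal 0.000 0.819 -0.574
outer loop
vertex 3.656 0.272 1.977
vertex 3.95 -0.251 1.231
vertex 3.014 -0.135 1.396
endloop
endfacet
facet normal -0.494 0.867 -0.061
outer loop
vertex 3.656 0.272 1.977
vertex 3.014 -0.135 1.396
vertex 2.877 -0.146 2.343
endloop
endfacet
facet normal 0.721 0.075 0.689
outer loop
vertex 4.391 -0.333 2.077
vertex 3.728 -0.268 2.764
vertex 4.066 -1.125 2.504
endloop
endfacet
facet normal -0.408 0.216 0.887
outer loop
vertex 3.728 -0.268 2.764
vertex 2.877 -0.146 2.343
vertex 3.13 -1.009 2.669
endloop
endfacet
facet normal -0.940 0.314 -0.132
outer loop
vertex 2.877 -0.146 2.343
vertex 3.014 -0.135 1.396
vertex 2.689 -0.927 1.823
endloop
endfacet
facet normal -0.140 0.236 -0.961
outer loop
vertex 3.014 -0.135 1.396
vertex 3.95 -0.251 1.231
vertex 3.352 -0.992 1.136
endloop
endfacet
facet normal 0.887 0.089 -0.454
outer loop
vertex 3.95 -0.251 1.231
vertex 4.391 -0.333 2.077
vertex 4.203 -1.114 1.557
endloop
endfacet
facet normal -0.000 -0.819 0.574
outer loop
vertex 3.424 -1.532 1.923
vertex 4.066 -1.125 2.504
vertex 3.13 -1.009 2.669
endloop
endfacet
facet normal -0.634 -0.728 0.260
outer loop
vertex 3.424 -1.532 1.923
vertex 3.13 -1.009 2.669
vertex 2.689 -0.927 1.823
endloop
endfacet
facet normal -0.532 -0.720 -0.445
outer loop
vertex 3.424 -1.532 1.923
vertex 2.689 -0.927 1.823
vertex 3.352 -0.992 1.136
endloop
endfacet
facet normal 0.166 -0.806 -0.568
outer loop
vertex 3.424 -1.532 1.923
vertex 3.352 -0.992 1.136
vertex 4.203 -1.114 1.557
endloop
endfacet
facet normal 0.494 -0.867 0.061
outer loop
vertex 3.424 -1.532 1.923
vertex 4.203 -1.114 1.557
vertex 4.066 -1.125 2.504
endloop
endfacet
facet normal 0.140 -0.236 0.961
outer loop
vertex 3.13 -1.009 2.669
vertex 4.066 -1.125 2.504
vertex 3.728 -0.268 2.764
endloop
endfacet
facet normal -0.887 -0.089 0.454
outer loop
vertex 2.689 -0.927 1.823
vertex 3.13 -1.009 2.669
vertex 2.877 -0.146 2.343
endloop
endfacet
facet normal -0.721 -0.075 -0.689
outer loop
vertex 3.352 -0.992 1.136
vertex 2.689 -0.927 1.823
vertex 3.014 -0.135 1.396
endloop
endfacet
facet normal 0.408 -0.216 -0.887
outer loop
vertex 4.203 -1.114 1.557
vertex 3.352 -0.992 1.136
vertex 3.95 -0.251 1.231
endloop
endfacet
facet normal 0.940 -0.314 0.132
outer loop
vertex 4.066 -1.125 2.504
vertex 4.203 -1.114 1.557
vertex 4.391 -0.333 2.077
endloop
endfacet
facet normal -0.881 -0.298 -0.367
outer loop
vertex 0.845 -2.337 0.724
vertex 0.606 -1.118 0.308
vertex 1.574 -2.692 -0.737
endloop
endfacet
facet normal 0.182 -0.931 0.317
outer loop
vertex 2.314 -2.442 -0.428
vertex 0.845 -2.337 0.724
vertex 1.574 -2.692 -0.737
endloop
endfacet
facet normal -0.881 -0.298 -0.367
outer loop
vertex 1.574 -2.692 -0.737
vertex 0.606 -1.118 0.308
vertex 1.335 -1.473 -1.152
endloop
endfacet
facet normal 0.437 -0.212 -0.874
outer loop
vertex 1.335 -1.473 -1.152
vertex 2.314 -2.442 -0.428
vertex 1.574 -2.692 -0.737
endloop
endfacet
facet normal -0.437 0.213 0.874
outer loop
vertex 0.845 -2.337 0.724
vertex 1.346 -0.868 0.617
vertex 0.606 -1.118 0.308
endloop
endfacet
facet normal 0.182 -0.931 0.317
outer loop
vertex 1.585 -2.087 1.032
vertex 0.845 -2.337 0.724
vertex 2.314 -2.442 -0.428
endloop
endfacet
facet normal -0.436 0.212 0.875
outer loop
vertex 1.585 -2.087 1.032
vertex 1.346 -0.868 0.617
vertex 0.845 -2.337 0.724
endloop
endfacet
facet normal -0.182 0.931 -0.317
outer loop
vertex 0.606 -1.118 0.308
vertex 1.346 -0.868 0.617
vertex 1.335 -1.473 -1.152
endloop
endfacet
facet normal 0.436 -0.213 -0.874
outer loop
vertex 2.075 -1.223 -0.844
vertex 2.314 -2.442 -0.428
vertex 1.335 -1.473 -1.152
endloop
endfacet
facet normal -0.182 0.931 -0.317
outer loop
vertex 1.335 -1.473 -1.152
vertex 1.346 -0.868 0.617
vertex 2.075 -1.223 -0.844
endloop
endfacet
facet normal 0.881 0.298 0.367
outer loop
vertex 2.075 -1.223 -0.844
vertex 1.585 -2.087 1.032
vertex 2.314 -2.442 -0.428
endloop
endfacet
facet normal 0.881 0.298 0.367
outer loop
vertex 1.346 -0.868 0.617
vertex 1.585 -2.087 1.032
vertex 2.075 -1.223 -0.844
endloop
endfacet

endsolid


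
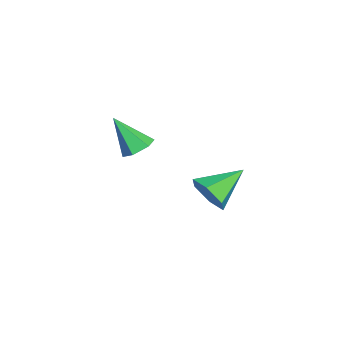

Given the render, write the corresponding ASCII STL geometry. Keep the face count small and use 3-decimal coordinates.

solid 
facet normal 0.518 -0.737 -0.434
outer loop
vertex 3.745 3.291 -1.439
vertex 3.224 3.355 -2.17
vertex 3.975 3.847 -2.108
endloop
endfacet
facet normal 0.535 0.550 0.641
outer loop
vertex 3.745 3.291 -1.439
vertex 3.975 3.847 -2.108
vertex 2.316 4.645 -1.41
endloop
endfacet
facet normal 0.518 -0.737 -0.434
outer loop
vertex 3.975 3.847 -2.108
vertex 3.224 3.355 -2.17
vertex 3.454 3.911 -2.839
endloop
endfacet
facet normal 0.364 0.914 -0.179
outer loop
vertex 3.975 3.847 -2.108
vertex 3.454 3.911 -2.839
vertex 2.316 4.645 -1.41
endloop
endfacet
facet normal 0.518 -0.737 -0.434
outer loop
vertex 3.454 3.911 -2.839
vertex 3.224 3.355 -2.17
vertex 2.702 3.419 -2.901
endloop
endfacet
facet normal -0.381 0.663 -0.644
outer loop
vertex 3.454 3.911 -2.839
vertex 2.702 3.419 -2.901
vertex 2.316 4.645 -1.41
endloop
endfacet
facet normal 0.518 -0.737 -0.434
outer loop
vertex 2.702 3.419 -2.901
vertex 3.224 3.355 -2.17
vertex 2.472 2.863 -2.231
endloop
endfacet
facet normal -0.956 0.049 -0.288
outer loop
vertex 2.702 3.419 -2.901
vertex 2.472 2.863 -2.231
vertex 2.316 4.645 -1.41
endloop
endfacet
facet normal 0.518 -0.737 -0.434
outer loop
vertex 2.472 2.863 -2.231
vertex 3.224 3.355 -2.17
vertex 2.994 2.799 -1.5
endloop
endfacet
facet normal -0.785 -0.314 0.533
outer loop
vertex 2.472 2.863 -2.231
vertex 2.994 2.799 -1.5
vertex 2.316 4.645 -1.41
endloop
endfacet
facet normal 0.518 -0.737 -0.434
outer loop
vertex 2.994 2.799 -1.5
vertex 3.224 3.355 -2.17
vertex 3.745 3.291 -1.439
endloop
endfacet
facet normal -0.040 -0.063 0.997
outer loop
vertex 2.994 2.799 -1.5
vertex 3.745 3.291 -1.439
vertex 2.316 4.645 -1.41
endloop
endfacet
facet normal 0.231 0.546 -0.806
outer loop
vertex -1.129 1.072 -2.36
vertex -1.592 0.664 -2.769
vertex -1.838 1.273 -2.427
endloop
endfacet
facet normal 0.083 0.565 0.821
outer loop
vertex -1.129 1.072 -2.36
vertex -1.838 1.273 -2.427
vertex -2.008 -0.324 -1.311
endloop
endfacet
facet normal 0.230 0.545 -0.806
outer loop
vertex -1.838 1.273 -2.427
vertex -1.592 0.664 -2.769
vertex -2.301 0.865 -2.835
endloop
endfacet
facet normal -0.779 0.413 0.472
outer loop
vertex -1.838 1.273 -2.427
vertex -2.301 0.865 -2.835
vertex -2.008 -0.324 -1.311
endloop
endfacet
facet normal 0.230 0.547 -0.805
outer loop
vertex -2.301 0.865 -2.835
vertex -1.592 0.664 -2.769
vertex -2.055 0.257 -3.178
endloop
endfacet
facet normal -0.939 -0.335 -0.080
outer loop
vertex -2.301 0.865 -2.835
vertex -2.055 0.257 -3.178
vertex -2.008 -0.324 -1.311
endloop
endfacet
facet normal 0.231 0.546 -0.805
outer loop
vertex -2.055 0.257 -3.178
vertex -1.592 0.664 -2.769
vertex -1.346 0.056 -3.111
endloop
endfacet
facet normal -0.237 -0.929 -0.283
outer loop
vertex -2.055 0.257 -3.178
vertex -1.346 0.056 -3.111
vertex -2.008 -0.324 -1.311
endloop
endfacet
facet normal 0.229 0.546 -0.806
outer loop
vertex -1.346 0.056 -3.111
vertex -1.592 0.664 -2.769
vertex -0.883 0.464 -2.703
endloop
endfacet
facet normal 0.626 -0.777 0.066
outer loop
vertex -1.346 0.056 -3.111
vertex -0.883 0.464 -2.703
vertex -2.008 -0.324 -1.311
endloop
endfacet
facet normal 0.229 0.547 -0.805
outer loop
vertex -0.883 0.464 -2.703
vertex -1.592 0.664 -2.769
vertex -1.129 1.072 -2.36
endloop
endfacet
facet normal 0.786 -0.031 0.618
outer loop
vertex -0.883 0.464 -2.703
vertex -1.129 1.072 -2.36
vertex -2.008 -0.324 -1.311
endloop
endfacet

endsolid


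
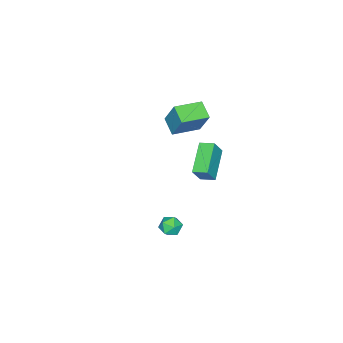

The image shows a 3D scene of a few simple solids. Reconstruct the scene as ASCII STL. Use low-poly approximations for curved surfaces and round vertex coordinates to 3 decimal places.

solid 
facet normal -0.755 0.363 0.546
outer loop
vertex 3.16 2.595 1.659
vertex 3.605 2.721 2.19
vertex 3.49 3.216 1.702
endloop
endfacet
facet normal -0.869 0.472 -0.151
outer loop
vertex 3.16 2.595 1.659
vertex 3.49 3.216 1.702
vertex 3.423 2.894 1.079
endloop
endfacet
facet normal -0.864 -0.163 -0.476
outer loop
vertex 3.16 2.595 1.659
vertex 3.423 2.894 1.079
vertex 3.497 2.201 1.182
endloop
endfacet
facet normal -0.748 -0.663 0.019
outer loop
vertex 3.16 2.595 1.659
vertex 3.497 2.201 1.182
vertex 3.609 2.094 1.869
endloop
endfacet
facet normal -0.681 -0.337 0.650
outer loop
vertex 3.16 2.595 1.659
vertex 3.609 2.094 1.869
vertex 3.605 2.721 2.19
endloop
endfacet
facet normal -0.323 0.854 -0.407
outer loop
vertex 3.423 2.894 1.079
vertex 3.49 3.216 1.702
vertex 4.031 3.206 1.251
endloop
endfacet
facet normal -0.139 0.679 0.721
outer loop
vertex 3.49 3.216 1.702
vertex 3.605 2.721 2.19
vertex 4.143 3.099 1.938
endloop
endfacet
facet normal -0.018 -0.456 0.890
outer loop
vertex 3.605 2.721 2.19
vertex 3.609 2.094 1.869
vertex 4.217 2.406 2.041
endloop
endfacet
facet normal -0.128 -0.983 -0.132
outer loop
vertex 3.609 2.094 1.869
vertex 3.497 2.201 1.182
vertex 4.15 2.084 1.418
endloop
endfacet
facet normal -0.316 -0.172 -0.933
outer loop
vertex 3.497 2.201 1.182
vertex 3.423 2.894 1.079
vertex 4.035 2.579 0.93
endloop
endfacet
facet normal 0.748 0.663 -0.019
outer loop
vertex 4.48 2.705 1.461
vertex 4.031 3.206 1.251
vertex 4.143 3.099 1.938
endloop
endfacet
facet normal 0.864 0.163 0.476
outer loop
vertex 4.48 2.705 1.461
vertex 4.143 3.099 1.938
vertex 4.217 2.406 2.041
endloop
endfacet
facet normal 0.869 -0.472 0.151
outer loop
vertex 4.48 2.705 1.461
vertex 4.217 2.406 2.041
vertex 4.15 2.084 1.418
endloop
endfacet
facet normal 0.755 -0.363 -0.546
outer loop
vertex 4.48 2.705 1.461
vertex 4.15 2.084 1.418
vertex 4.035 2.579 0.93
endloop
endfacet
facet normal 0.681 0.337 -0.650
outer loop
vertex 4.48 2.705 1.461
vertex 4.035 2.579 0.93
vertex 4.031 3.206 1.251
endloop
endfacet
facet normal 0.128 0.983 0.132
outer loop
vertex 4.143 3.099 1.938
vertex 4.031 3.206 1.251
vertex 3.49 3.216 1.702
endloop
endfacet
facet normal 0.316 0.172 0.933
outer loop
vertex 4.217 2.406 2.041
vertex 4.143 3.099 1.938
vertex 3.605 2.721 2.19
endloop
endfacet
facet normal 0.323 -0.854 0.407
outer loop
vertex 4.15 2.084 1.418
vertex 4.217 2.406 2.041
vertex 3.609 2.094 1.869
endloop
endfacet
facet normal 0.139 -0.679 -0.721
outer loop
vertex 4.035 2.579 0.93
vertex 4.15 2.084 1.418
vertex 3.497 2.201 1.182
endloop
endfacet
facet normal 0.018 0.456 -0.890
outer loop
vertex 4.031 3.206 1.251
vertex 4.035 2.579 0.93
vertex 3.423 2.894 1.079
endloop
endfacet
facet normal -0.853 0.509 -0.117
outer loop
vertex -4.451 -0.647 4.458
vertex -3.841 0.254 3.928
vertex -4.7 -1.438 2.827
endloop
endfacet
facet normal -0.504 -0.744 0.438
outer loop
vertex -3.199 -2.334 3.032
vertex -4.451 -0.647 4.458
vertex -4.7 -1.438 2.827
endloop
endfacet
facet normal -0.853 0.509 -0.117
outer loop
vertex -4.7 -1.438 2.827
vertex -3.841 0.254 3.928
vertex -4.09 -0.538 2.297
endloop
endfacet
facet normal -0.136 -0.432 -0.891
outer loop
vertex -4.09 -0.538 2.297
vertex -3.199 -2.334 3.032
vertex -4.7 -1.438 2.827
endloop
endfacet
facet normal 0.136 0.432 0.891
outer loop
vertex -4.451 -0.647 4.458
vertex -2.34 -0.642 4.133
vertex -3.841 0.254 3.928
endloop
endfacet
facet normal -0.504 -0.744 0.438
outer loop
vertex -2.95 -1.542 4.663
vertex -4.451 -0.647 4.458
vertex -3.199 -2.334 3.032
endloop
endfacet
facet normal 0.136 0.433 0.891
outer loop
vertex -2.95 -1.542 4.663
vertex -2.34 -0.642 4.133
vertex -4.451 -0.647 4.458
endloop
endfacet
facet normal 0.504 0.744 -0.438
outer loop
vertex -3.841 0.254 3.928
vertex -2.34 -0.642 4.133
vertex -4.09 -0.538 2.297
endloop
endfacet
facet normal -0.136 -0.432 -0.891
outer loop
vertex -2.589 -1.433 2.502
vertex -3.199 -2.334 3.032
vertex -4.09 -0.538 2.297
endloop
endfacet
facet normal 0.504 0.745 -0.438
outer loop
vertex -4.09 -0.538 2.297
vertex -2.34 -0.642 4.133
vertex -2.589 -1.433 2.502
endloop
endfacet
facet normal 0.853 -0.509 0.117
outer loop
vertex -2.589 -1.433 2.502
vertex -2.95 -1.542 4.663
vertex -3.199 -2.334 3.032
endloop
endfacet
facet normal 0.853 -0.509 0.117
outer loop
vertex -2.34 -0.642 4.133
vertex -2.95 -1.542 4.663
vertex -2.589 -1.433 2.502
endloop
endfacet
facet normal -0.833 -0.307 0.461
outer loop
vertex -2.948 0.15 2.262
vertex -3.148 1.021 2.48
vertex -3.6 0.275 1.167
endloop
endfacet
facet normal 0.217 -0.947 -0.238
outer loop
vertex -1.852 0.919 0.2
vertex -2.948 0.15 2.262
vertex -3.6 0.275 1.167
endloop
endfacet
facet normal -0.833 -0.307 0.461
outer loop
vertex -3.6 0.275 1.167
vertex -3.148 1.021 2.48
vertex -3.8 1.146 1.386
endloop
endfacet
facet normal -0.509 0.098 -0.855
outer loop
vertex -3.8 1.146 1.386
vertex -1.852 0.919 0.2
vertex -3.6 0.275 1.167
endloop
endfacet
facet normal 0.509 -0.097 0.855
outer loop
vertex -2.948 0.15 2.262
vertex -1.4 1.665 1.513
vertex -3.148 1.021 2.48
endloop
endfacet
facet normal 0.217 -0.947 -0.238
outer loop
vertex -1.2 0.794 1.294
vertex -2.948 0.15 2.262
vertex -1.852 0.919 0.2
endloop
endfacet
facet normal 0.509 -0.098 0.855
outer loop
vertex -1.2 0.794 1.294
vertex -1.4 1.665 1.513
vertex -2.948 0.15 2.262
endloop
endfacet
facet normal -0.217 0.947 0.238
outer loop
vertex -3.148 1.021 2.48
vertex -1.4 1.665 1.513
vertex -3.8 1.146 1.386
endloop
endfacet
facet normal -0.509 0.097 -0.855
outer loop
vertex -2.052 1.79 0.418
vertex -1.852 0.919 0.2
vertex -3.8 1.146 1.386
endloop
endfacet
facet normal -0.217 0.947 0.237
outer loop
vertex -3.8 1.146 1.386
vertex -1.4 1.665 1.513
vertex -2.052 1.79 0.418
endloop
endfacet
facet normal 0.833 0.307 -0.461
outer loop
vertex -2.052 1.79 0.418
vertex -1.2 0.794 1.294
vertex -1.852 0.919 0.2
endloop
endfacet
facet normal 0.833 0.307 -0.461
outer loop
vertex -1.4 1.665 1.513
vertex -1.2 0.794 1.294
vertex -2.052 1.79 0.418
endloop
endfacet

endsolid


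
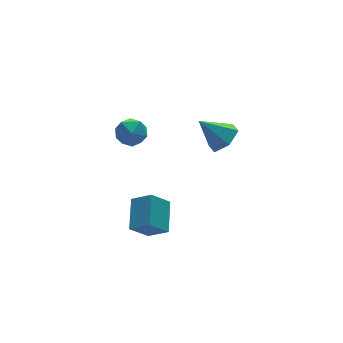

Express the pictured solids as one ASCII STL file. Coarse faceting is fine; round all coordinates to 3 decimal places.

solid 
facet normal -0.720 -0.688 0.085
outer loop
vertex -0.654 1.533 -2.007
vertex -0.111 0.913 -2.428
vertex -0.086 1.0 -1.507
endloop
endfacet
facet normal -0.752 -0.219 0.621
outer loop
vertex -0.654 1.533 -2.007
vertex -0.086 1.0 -1.507
vertex -0.178 1.898 -1.302
endloop
endfacet
facet normal -0.835 0.432 0.340
outer loop
vertex -0.654 1.533 -2.007
vertex -0.178 1.898 -1.302
vertex -0.26 2.365 -2.096
endloop
endfacet
facet normal -0.855 0.365 -0.369
outer loop
vertex -0.654 1.533 -2.007
vertex -0.26 2.365 -2.096
vertex -0.219 1.757 -2.792
endloop
endfacet
facet normal -0.784 -0.328 -0.528
outer loop
vertex -0.654 1.533 -2.007
vertex -0.219 1.757 -2.792
vertex -0.111 0.913 -2.428
endloop
endfacet
facet normal -0.126 -0.233 0.964
outer loop
vertex -0.178 1.898 -1.302
vertex -0.086 1.0 -1.507
vertex 0.659 1.503 -1.288
endloop
endfacet
facet normal -0.074 -0.993 0.096
outer loop
vertex -0.086 1.0 -1.507
vertex -0.111 0.913 -2.428
vertex 0.7 0.895 -1.984
endloop
endfacet
facet normal -0.178 -0.409 -0.895
outer loop
vertex -0.111 0.913 -2.428
vertex -0.219 1.757 -2.792
vertex 0.618 1.362 -2.778
endloop
endfacet
facet normal -0.293 0.712 -0.639
outer loop
vertex -0.219 1.757 -2.792
vertex -0.26 2.365 -2.096
vertex 0.526 2.26 -2.573
endloop
endfacet
facet normal -0.261 0.820 0.509
outer loop
vertex -0.26 2.365 -2.096
vertex -0.178 1.898 -1.302
vertex 0.551 2.347 -1.652
endloop
endfacet
facet normal 0.855 -0.365 0.369
outer loop
vertex 1.094 1.727 -2.073
vertex 0.659 1.503 -1.288
vertex 0.7 0.895 -1.984
endloop
endfacet
facet normal 0.835 -0.432 -0.340
outer loop
vertex 1.094 1.727 -2.073
vertex 0.7 0.895 -1.984
vertex 0.618 1.362 -2.778
endloop
endfacet
facet normal 0.752 0.219 -0.621
outer loop
vertex 1.094 1.727 -2.073
vertex 0.618 1.362 -2.778
vertex 0.526 2.26 -2.573
endloop
endfacet
facet normal 0.720 0.688 -0.085
outer loop
vertex 1.094 1.727 -2.073
vertex 0.526 2.26 -2.573
vertex 0.551 2.347 -1.652
endloop
endfacet
facet normal 0.784 0.328 0.528
outer loop
vertex 1.094 1.727 -2.073
vertex 0.551 2.347 -1.652
vertex 0.659 1.503 -1.288
endloop
endfacet
facet normal 0.293 -0.712 0.639
outer loop
vertex 0.7 0.895 -1.984
vertex 0.659 1.503 -1.288
vertex -0.086 1.0 -1.507
endloop
endfacet
facet normal 0.261 -0.820 -0.509
outer loop
vertex 0.618 1.362 -2.778
vertex 0.7 0.895 -1.984
vertex -0.111 0.913 -2.428
endloop
endfacet
facet normal 0.126 0.233 -0.964
outer loop
vertex 0.526 2.26 -2.573
vertex 0.618 1.362 -2.778
vertex -0.219 1.757 -2.792
endloop
endfacet
facet normal 0.074 0.993 -0.096
outer loop
vertex 0.551 2.347 -1.652
vertex 0.526 2.26 -2.573
vertex -0.26 2.365 -2.096
endloop
endfacet
facet normal 0.178 0.409 0.895
outer loop
vertex 0.659 1.503 -1.288
vertex 0.551 2.347 -1.652
vertex -0.178 1.898 -1.302
endloop
endfacet
facet normal -0.466 -0.761 -0.451
outer loop
vertex -1.278 -4.825 -3.735
vertex -2.233 -4.797 -2.796
vertex -1.912 -4.041 -4.404
endloop
endfacet
facet normal 0.713 -0.021 -0.701
outer loop
vertex -1.107 -2.723 -3.624
vertex -1.278 -4.825 -3.735
vertex -1.912 -4.041 -4.404
endloop
endfacet
facet normal -0.465 -0.762 -0.451
outer loop
vertex -1.912 -4.041 -4.404
vertex -2.233 -4.797 -2.796
vertex -2.868 -4.013 -3.465
endloop
endfacet
facet normal -0.524 0.648 -0.553
outer loop
vertex -2.868 -4.013 -3.465
vertex -1.107 -2.723 -3.624
vertex -1.912 -4.041 -4.404
endloop
endfacet
facet normal 0.525 -0.648 0.553
outer loop
vertex -1.278 -4.825 -3.735
vertex -1.428 -3.479 -2.016
vertex -2.233 -4.797 -2.796
endloop
endfacet
facet normal 0.713 -0.021 -0.701
outer loop
vertex -0.472 -3.507 -2.955
vertex -1.278 -4.825 -3.735
vertex -1.107 -2.723 -3.624
endloop
endfacet
facet normal 0.524 -0.648 0.553
outer loop
vertex -0.472 -3.507 -2.955
vertex -1.428 -3.479 -2.016
vertex -1.278 -4.825 -3.735
endloop
endfacet
facet normal -0.713 0.021 0.701
outer loop
vertex -2.233 -4.797 -2.796
vertex -1.428 -3.479 -2.016
vertex -2.868 -4.013 -3.465
endloop
endfacet
facet normal -0.524 0.648 -0.553
outer loop
vertex -2.062 -2.695 -2.685
vertex -1.107 -2.723 -3.624
vertex -2.868 -4.013 -3.465
endloop
endfacet
facet normal -0.713 0.021 0.701
outer loop
vertex -2.868 -4.013 -3.465
vertex -1.428 -3.479 -2.016
vertex -2.062 -2.695 -2.685
endloop
endfacet
facet normal 0.466 0.762 0.451
outer loop
vertex -2.062 -2.695 -2.685
vertex -0.472 -3.507 -2.955
vertex -1.107 -2.723 -3.624
endloop
endfacet
facet normal 0.465 0.761 0.451
outer loop
vertex -1.428 -3.479 -2.016
vertex -0.472 -3.507 -2.955
vertex -2.062 -2.695 -2.685
endloop
endfacet
facet normal 0.586 -0.367 -0.723
outer loop
vertex 4.847 -0.678 -2.111
vertex 4.293 -0.221 -2.792
vertex 5.072 0.243 -2.396
endloop
endfacet
facet normal 0.441 0.165 0.882
outer loop
vertex 4.847 -0.678 -2.111
vertex 5.072 0.243 -2.396
vertex 3.267 0.421 -1.528
endloop
endfacet
facet normal 0.586 -0.367 -0.723
outer loop
vertex 5.072 0.243 -2.396
vertex 4.293 -0.221 -2.792
vertex 4.518 0.7 -3.077
endloop
endfacet
facet normal 0.269 0.887 0.377
outer loop
vertex 5.072 0.243 -2.396
vertex 4.518 0.7 -3.077
vertex 3.267 0.421 -1.528
endloop
endfacet
facet normal 0.586 -0.367 -0.722
outer loop
vertex 4.518 0.7 -3.077
vertex 4.293 -0.221 -2.792
vertex 3.739 0.236 -3.474
endloop
endfacet
facet normal -0.430 0.883 -0.188
outer loop
vertex 4.518 0.7 -3.077
vertex 3.739 0.236 -3.474
vertex 3.267 0.421 -1.528
endloop
endfacet
facet normal 0.586 -0.367 -0.722
outer loop
vertex 3.739 0.236 -3.474
vertex 4.293 -0.221 -2.792
vertex 3.513 -0.685 -3.189
endloop
endfacet
facet normal -0.956 0.158 -0.247
outer loop
vertex 3.739 0.236 -3.474
vertex 3.513 -0.685 -3.189
vertex 3.267 0.421 -1.528
endloop
endfacet
facet normal 0.586 -0.367 -0.723
outer loop
vertex 3.513 -0.685 -3.189
vertex 4.293 -0.221 -2.792
vertex 4.067 -1.142 -2.508
endloop
endfacet
facet normal -0.784 -0.564 0.259
outer loop
vertex 3.513 -0.685 -3.189
vertex 4.067 -1.142 -2.508
vertex 3.267 0.421 -1.528
endloop
endfacet
facet normal 0.586 -0.367 -0.723
outer loop
vertex 4.067 -1.142 -2.508
vertex 4.293 -0.221 -2.792
vertex 4.847 -0.678 -2.111
endloop
endfacet
facet normal -0.086 -0.560 0.824
outer loop
vertex 4.067 -1.142 -2.508
vertex 4.847 -0.678 -2.111
vertex 3.267 0.421 -1.528
endloop
endfacet

endsolid


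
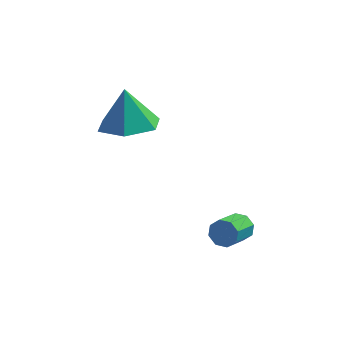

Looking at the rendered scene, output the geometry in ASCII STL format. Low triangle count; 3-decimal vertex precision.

solid 
facet normal 0.126 -0.239 -0.963
outer loop
vertex 0.837 1.09 -0.426
vertex -0.068 1.526 -0.653
vertex 0.795 2.087 -0.679
endloop
endfacet
facet normal 0.780 0.185 0.598
outer loop
vertex 0.837 1.09 -0.426
vertex 0.795 2.087 -0.679
vertex -0.252 1.874 0.753
endloop
endfacet
facet normal 0.126 -0.239 -0.963
outer loop
vertex 0.795 2.087 -0.679
vertex -0.068 1.526 -0.653
vertex -0.11 2.523 -0.906
endloop
endfacet
facet normal 0.327 0.870 0.368
outer loop
vertex 0.795 2.087 -0.679
vertex -0.11 2.523 -0.906
vertex -0.252 1.874 0.753
endloop
endfacet
facet normal 0.126 -0.239 -0.963
outer loop
vertex -0.11 2.523 -0.906
vertex -0.068 1.526 -0.653
vertex -0.973 1.962 -0.88
endloop
endfacet
facet normal -0.519 0.810 0.273
outer loop
vertex -0.11 2.523 -0.906
vertex -0.973 1.962 -0.88
vertex -0.252 1.874 0.753
endloop
endfacet
facet normal 0.126 -0.239 -0.963
outer loop
vertex -0.973 1.962 -0.88
vertex -0.068 1.526 -0.653
vertex -0.931 0.964 -0.627
endloop
endfacet
facet normal -0.912 0.065 0.406
outer loop
vertex -0.973 1.962 -0.88
vertex -0.931 0.964 -0.627
vertex -0.252 1.874 0.753
endloop
endfacet
facet normal 0.126 -0.239 -0.963
outer loop
vertex -0.931 0.964 -0.627
vertex -0.068 1.526 -0.653
vertex -0.026 0.528 -0.4
endloop
endfacet
facet normal -0.459 -0.621 0.635
outer loop
vertex -0.931 0.964 -0.627
vertex -0.026 0.528 -0.4
vertex -0.252 1.874 0.753
endloop
endfacet
facet normal 0.126 -0.239 -0.963
outer loop
vertex -0.026 0.528 -0.4
vertex -0.068 1.526 -0.653
vertex 0.837 1.09 -0.426
endloop
endfacet
facet normal 0.388 -0.561 0.731
outer loop
vertex -0.026 0.528 -0.4
vertex 0.837 1.09 -0.426
vertex -0.252 1.874 0.753
endloop
endfacet
facet normal 0.339 0.846 -0.411
outer loop
vertex 3.735 -0.142 -4.327
vertex 3.577 0.12 -3.918
vertex 4.009 -0.117 -4.05
endloop
endfacet
facet normal 0.627 -0.529 -0.572
outer loop
vertex 3.735 -0.142 -4.327
vertex 4.009 -0.117 -4.05
vertex 3.36 -1.081 -3.87
endloop
endfacet
facet normal 0.625 -0.528 -0.575
outer loop
vertex 3.36 -1.081 -3.87
vertex 4.009 -0.117 -4.05
vertex 3.635 -1.056 -3.594
endloop
endfacet
facet normal -0.337 -0.847 0.412
outer loop
vertex 3.36 -1.081 -3.87
vertex 3.635 -1.056 -3.594
vertex 3.203 -0.82 -3.462
endloop
endfacet
facet normal 0.337 0.846 -0.414
outer loop
vertex 4.009 -0.117 -4.05
vertex 3.577 0.12 -3.918
vertex 4.031 0.047 -3.697
endloop
endfacet
facet normal 0.940 -0.329 0.094
outer loop
vertex 4.009 -0.117 -4.05
vertex 4.031 0.047 -3.697
vertex 3.635 -1.056 -3.594
endloop
endfacet
facet normal 0.940 -0.328 0.095
outer loop
vertex 3.635 -1.056 -3.594
vertex 4.031 0.047 -3.697
vertex 3.656 -0.893 -3.24
endloop
endfacet
facet normal -0.338 -0.847 0.410
outer loop
vertex 3.635 -1.056 -3.594
vertex 3.656 -0.893 -3.24
vertex 3.203 -0.82 -3.462
endloop
endfacet
facet normal 0.336 0.847 -0.411
outer loop
vertex 4.031 0.047 -3.697
vertex 3.577 0.12 -3.918
vertex 3.786 0.253 -3.473
endloop
endfacet
facet normal 0.702 0.064 0.709
outer loop
vertex 4.031 0.047 -3.697
vertex 3.786 0.253 -3.473
vertex 3.656 -0.893 -3.24
endloop
endfacet
facet normal 0.704 0.064 0.708
outer loop
vertex 3.656 -0.893 -3.24
vertex 3.786 0.253 -3.473
vertex 3.412 -0.687 -3.016
endloop
endfacet
facet normal -0.338 -0.847 0.411
outer loop
vertex 3.656 -0.893 -3.24
vertex 3.412 -0.687 -3.016
vertex 3.203 -0.82 -3.462
endloop
endfacet
facet normal 0.338 0.847 -0.412
outer loop
vertex 3.786 0.253 -3.473
vertex 3.577 0.12 -3.918
vertex 3.42 0.381 -3.51
endloop
endfacet
facet normal 0.055 0.419 0.906
outer loop
vertex 3.786 0.253 -3.473
vertex 3.42 0.381 -3.51
vertex 3.412 -0.687 -3.016
endloop
endfacet
facet normal 0.056 0.419 0.906
outer loop
vertex 3.412 -0.687 -3.016
vertex 3.42 0.381 -3.51
vertex 3.045 -0.558 -3.053
endloop
endfacet
facet normal -0.339 -0.846 0.411
outer loop
vertex 3.412 -0.687 -3.016
vertex 3.045 -0.558 -3.053
vertex 3.203 -0.82 -3.462
endloop
endfacet
facet normal 0.337 0.847 -0.412
outer loop
vertex 3.42 0.381 -3.51
vertex 3.577 0.12 -3.918
vertex 3.145 0.356 -3.786
endloop
endfacet
facet normal -0.625 0.529 0.574
outer loop
vertex 3.42 0.381 -3.51
vertex 3.145 0.356 -3.786
vertex 3.045 -0.558 -3.053
endloop
endfacet
facet normal -0.627 0.528 0.573
outer loop
vertex 3.045 -0.558 -3.053
vertex 3.145 0.356 -3.786
vertex 2.771 -0.583 -3.33
endloop
endfacet
facet normal -0.339 -0.846 0.411
outer loop
vertex 3.045 -0.558 -3.053
vertex 2.771 -0.583 -3.33
vertex 3.203 -0.82 -3.462
endloop
endfacet
facet normal 0.338 0.847 -0.410
outer loop
vertex 3.145 0.356 -3.786
vertex 3.577 0.12 -3.918
vertex 3.124 0.193 -4.14
endloop
endfacet
facet normal -0.940 0.328 -0.095
outer loop
vertex 3.145 0.356 -3.786
vertex 3.124 0.193 -4.14
vertex 2.771 -0.583 -3.33
endloop
endfacet
facet normal -0.940 0.329 -0.094
outer loop
vertex 2.771 -0.583 -3.33
vertex 3.124 0.193 -4.14
vertex 2.749 -0.747 -3.683
endloop
endfacet
facet normal -0.337 -0.846 0.414
outer loop
vertex 2.771 -0.583 -3.33
vertex 2.749 -0.747 -3.683
vertex 3.203 -0.82 -3.462
endloop
endfacet
facet normal 0.338 0.847 -0.411
outer loop
vertex 3.124 0.193 -4.14
vertex 3.577 0.12 -3.918
vertex 3.368 -0.013 -4.364
endloop
endfacet
facet normal -0.703 -0.064 -0.708
outer loop
vertex 3.124 0.193 -4.14
vertex 3.368 -0.013 -4.364
vertex 2.749 -0.747 -3.683
endloop
endfacet
facet normal -0.703 -0.065 -0.709
outer loop
vertex 2.749 -0.747 -3.683
vertex 3.368 -0.013 -4.364
vertex 2.994 -0.953 -3.907
endloop
endfacet
facet normal -0.336 -0.847 0.411
outer loop
vertex 2.749 -0.747 -3.683
vertex 2.994 -0.953 -3.907
vertex 3.203 -0.82 -3.462
endloop
endfacet
facet normal 0.339 0.846 -0.411
outer loop
vertex 3.368 -0.013 -4.364
vertex 3.577 0.12 -3.918
vertex 3.735 -0.142 -4.327
endloop
endfacet
facet normal -0.056 -0.419 -0.906
outer loop
vertex 3.368 -0.013 -4.364
vertex 3.735 -0.142 -4.327
vertex 2.994 -0.953 -3.907
endloop
endfacet
facet normal -0.055 -0.419 -0.906
outer loop
vertex 2.994 -0.953 -3.907
vertex 3.735 -0.142 -4.327
vertex 3.36 -1.081 -3.87
endloop
endfacet
facet normal -0.338 -0.847 0.412
outer loop
vertex 2.994 -0.953 -3.907
vertex 3.36 -1.081 -3.87
vertex 3.203 -0.82 -3.462
endloop
endfacet

endsolid


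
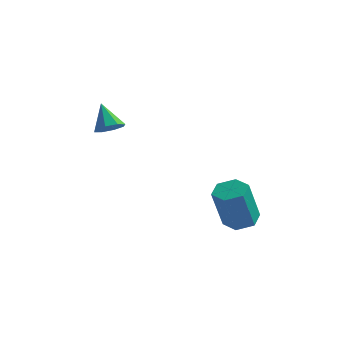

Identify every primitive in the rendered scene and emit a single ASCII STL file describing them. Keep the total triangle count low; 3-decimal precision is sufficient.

solid 
facet normal 0.452 -0.445 -0.773
outer loop
vertex -1.226 2.589 2.079
vertex -1.571 2.115 2.15
vertex -1.608 2.616 1.84
endloop
endfacet
facet normal 0.068 0.998 0.004
outer loop
vertex -1.226 2.589 2.079
vertex -1.608 2.616 1.84
vertex -2.109 2.645 3.07
endloop
endfacet
facet normal 0.450 -0.445 -0.774
outer loop
vertex -1.608 2.616 1.84
vertex -1.571 2.115 2.15
vertex -1.969 2.35 1.783
endloop
endfacet
facet normal -0.550 0.799 -0.243
outer loop
vertex -1.608 2.616 1.84
vertex -1.969 2.35 1.783
vertex -2.109 2.645 3.07
endloop
endfacet
facet normal 0.452 -0.444 -0.774
outer loop
vertex -1.969 2.35 1.783
vertex -1.571 2.115 2.15
vertex -2.096 1.947 1.94
endloop
endfacet
facet normal -0.958 0.240 -0.159
outer loop
vertex -1.969 2.35 1.783
vertex -2.096 1.947 1.94
vertex -2.109 2.645 3.07
endloop
endfacet
facet normal 0.452 -0.446 -0.773
outer loop
vertex -2.096 1.947 1.94
vertex -1.571 2.115 2.15
vertex -1.916 1.642 2.221
endloop
endfacet
facet normal -0.914 -0.350 0.206
outer loop
vertex -2.096 1.947 1.94
vertex -1.916 1.642 2.221
vertex -2.109 2.645 3.07
endloop
endfacet
facet normal 0.452 -0.446 -0.773
outer loop
vertex -1.916 1.642 2.221
vertex -1.571 2.115 2.15
vertex -1.534 1.615 2.46
endloop
endfacet
facet normal -0.445 -0.627 0.640
outer loop
vertex -1.916 1.642 2.221
vertex -1.534 1.615 2.46
vertex -2.109 2.645 3.07
endloop
endfacet
facet normal 0.452 -0.446 -0.773
outer loop
vertex -1.534 1.615 2.46
vertex -1.571 2.115 2.15
vertex -1.174 1.881 2.517
endloop
endfacet
facet normal 0.175 -0.427 0.887
outer loop
vertex -1.534 1.615 2.46
vertex -1.174 1.881 2.517
vertex -2.109 2.645 3.07
endloop
endfacet
facet normal 0.452 -0.445 -0.773
outer loop
vertex -1.174 1.881 2.517
vertex -1.571 2.115 2.15
vertex -1.046 2.284 2.36
endloop
endfacet
facet normal 0.581 0.129 0.804
outer loop
vertex -1.174 1.881 2.517
vertex -1.046 2.284 2.36
vertex -2.109 2.645 3.07
endloop
endfacet
facet normal 0.452 -0.445 -0.773
outer loop
vertex -1.046 2.284 2.36
vertex -1.571 2.115 2.15
vertex -1.226 2.589 2.079
endloop
endfacet
facet normal 0.537 0.721 0.438
outer loop
vertex -1.046 2.284 2.36
vertex -1.226 2.589 2.079
vertex -2.109 2.645 3.07
endloop
endfacet
facet normal 0.150 0.284 -0.947
outer loop
vertex 3.801 2.888 -1.646
vertex 3.214 2.575 -1.833
vertex 3.205 3.237 -1.636
endloop
endfacet
facet normal 0.483 0.815 0.320
outer loop
vertex 3.801 2.888 -1.646
vertex 3.205 3.237 -1.636
vertex 3.532 2.377 0.059
endloop
endfacet
facet normal 0.483 0.815 0.320
outer loop
vertex 3.532 2.377 0.059
vertex 3.205 3.237 -1.636
vertex 2.937 2.726 0.069
endloop
endfacet
facet normal -0.150 -0.283 0.947
outer loop
vertex 3.532 2.377 0.059
vertex 2.937 2.726 0.069
vertex 2.946 2.065 -0.127
endloop
endfacet
facet normal 0.149 0.284 -0.947
outer loop
vertex 3.205 3.237 -1.636
vertex 3.214 2.575 -1.833
vertex 2.619 2.924 -1.822
endloop
endfacet
facet normal -0.506 0.845 0.174
outer loop
vertex 3.205 3.237 -1.636
vertex 2.619 2.924 -1.822
vertex 2.937 2.726 0.069
endloop
endfacet
facet normal -0.506 0.845 0.174
outer loop
vertex 2.937 2.726 0.069
vertex 2.619 2.924 -1.822
vertex 2.35 2.413 -0.117
endloop
endfacet
facet normal -0.149 -0.283 0.947
outer loop
vertex 2.937 2.726 0.069
vertex 2.35 2.413 -0.117
vertex 2.946 2.065 -0.127
endloop
endfacet
facet normal 0.149 0.284 -0.947
outer loop
vertex 2.619 2.924 -1.822
vertex 3.214 2.575 -1.833
vertex 2.628 2.263 -2.019
endloop
endfacet
facet normal -0.989 0.030 -0.147
outer loop
vertex 2.619 2.924 -1.822
vertex 2.628 2.263 -2.019
vertex 2.35 2.413 -0.117
endloop
endfacet
facet normal -0.989 0.030 -0.147
outer loop
vertex 2.35 2.413 -0.117
vertex 2.628 2.263 -2.019
vertex 2.359 1.752 -0.314
endloop
endfacet
facet normal -0.150 -0.284 0.947
outer loop
vertex 2.35 2.413 -0.117
vertex 2.359 1.752 -0.314
vertex 2.946 2.065 -0.127
endloop
endfacet
facet normal 0.150 0.283 -0.947
outer loop
vertex 2.628 2.263 -2.019
vertex 3.214 2.575 -1.833
vertex 3.223 1.914 -2.029
endloop
endfacet
facet normal -0.483 -0.815 -0.320
outer loop
vertex 2.628 2.263 -2.019
vertex 3.223 1.914 -2.029
vertex 2.359 1.752 -0.314
endloop
endfacet
facet normal -0.483 -0.815 -0.320
outer loop
vertex 2.359 1.752 -0.314
vertex 3.223 1.914 -2.029
vertex 2.955 1.403 -0.324
endloop
endfacet
facet normal -0.150 -0.284 0.947
outer loop
vertex 2.359 1.752 -0.314
vertex 2.955 1.403 -0.324
vertex 2.946 2.065 -0.127
endloop
endfacet
facet normal 0.149 0.283 -0.947
outer loop
vertex 3.223 1.914 -2.029
vertex 3.214 2.575 -1.833
vertex 3.81 2.227 -1.843
endloop
endfacet
facet normal 0.506 -0.845 -0.174
outer loop
vertex 3.223 1.914 -2.029
vertex 3.81 2.227 -1.843
vertex 2.955 1.403 -0.324
endloop
endfacet
facet normal 0.506 -0.845 -0.173
outer loop
vertex 2.955 1.403 -0.324
vertex 3.81 2.227 -1.843
vertex 3.541 1.716 -0.138
endloop
endfacet
facet normal -0.149 -0.284 0.947
outer loop
vertex 2.955 1.403 -0.324
vertex 3.541 1.716 -0.138
vertex 2.946 2.065 -0.127
endloop
endfacet
facet normal 0.150 0.284 -0.947
outer loop
vertex 3.81 2.227 -1.843
vertex 3.214 2.575 -1.833
vertex 3.801 2.888 -1.646
endloop
endfacet
facet normal 0.989 -0.030 0.147
outer loop
vertex 3.81 2.227 -1.843
vertex 3.801 2.888 -1.646
vertex 3.541 1.716 -0.138
endloop
endfacet
facet normal 0.989 -0.030 0.147
outer loop
vertex 3.541 1.716 -0.138
vertex 3.801 2.888 -1.646
vertex 3.532 2.377 0.059
endloop
endfacet
facet normal -0.149 -0.284 0.947
outer loop
vertex 3.541 1.716 -0.138
vertex 3.532 2.377 0.059
vertex 2.946 2.065 -0.127
endloop
endfacet

endsolid


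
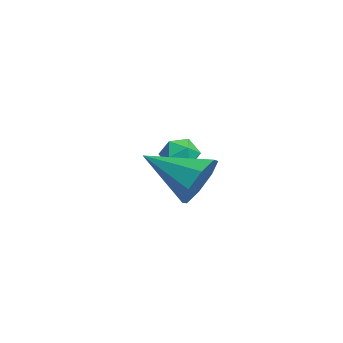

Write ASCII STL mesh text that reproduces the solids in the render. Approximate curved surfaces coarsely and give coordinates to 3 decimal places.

solid 
facet normal 0.459 0.793 -0.401
outer loop
vertex 2.705 2.522 -1.784
vertex 2.219 3.091 -1.215
vertex 3.043 2.642 -1.16
endloop
endfacet
facet normal 0.491 -0.866 -0.099
outer loop
vertex 2.705 2.522 -1.784
vertex 3.043 2.642 -1.16
vertex 1.361 1.609 -0.465
endloop
endfacet
facet normal 0.459 0.793 -0.401
outer loop
vertex 3.043 2.642 -1.16
vertex 2.219 3.091 -1.215
vertex 2.898 3.025 -0.568
endloop
endfacet
facet normal 0.592 -0.603 0.535
outer loop
vertex 3.043 2.642 -1.16
vertex 2.898 3.025 -0.568
vertex 1.361 1.609 -0.465
endloop
endfacet
facet normal 0.459 0.792 -0.401
outer loop
vertex 2.898 3.025 -0.568
vertex 2.219 3.091 -1.215
vertex 2.356 3.447 -0.355
endloop
endfacet
facet normal 0.233 -0.183 0.955
outer loop
vertex 2.898 3.025 -0.568
vertex 2.356 3.447 -0.355
vertex 1.361 1.609 -0.465
endloop
endfacet
facet normal 0.459 0.793 -0.401
outer loop
vertex 2.356 3.447 -0.355
vertex 2.219 3.091 -1.215
vertex 1.733 3.66 -0.646
endloop
endfacet
facet normal -0.376 0.149 0.914
outer loop
vertex 2.356 3.447 -0.355
vertex 1.733 3.66 -0.646
vertex 1.361 1.609 -0.465
endloop
endfacet
facet normal 0.460 0.793 -0.400
outer loop
vertex 1.733 3.66 -0.646
vertex 2.219 3.091 -1.215
vertex 1.395 3.541 -1.27
endloop
endfacet
facet normal -0.877 0.198 0.437
outer loop
vertex 1.733 3.66 -0.646
vertex 1.395 3.541 -1.27
vertex 1.361 1.609 -0.465
endloop
endfacet
facet normal 0.460 0.793 -0.401
outer loop
vertex 1.395 3.541 -1.27
vertex 2.219 3.091 -1.215
vertex 1.54 3.158 -1.861
endloop
endfacet
facet normal -0.978 -0.065 -0.198
outer loop
vertex 1.395 3.541 -1.27
vertex 1.54 3.158 -1.861
vertex 1.361 1.609 -0.465
endloop
endfacet
facet normal 0.459 0.793 -0.400
outer loop
vertex 1.54 3.158 -1.861
vertex 2.219 3.091 -1.215
vertex 2.083 2.736 -2.074
endloop
endfacet
facet normal -0.619 -0.485 -0.618
outer loop
vertex 1.54 3.158 -1.861
vertex 2.083 2.736 -2.074
vertex 1.361 1.609 -0.465
endloop
endfacet
facet normal 0.459 0.793 -0.400
outer loop
vertex 2.083 2.736 -2.074
vertex 2.219 3.091 -1.215
vertex 2.705 2.522 -1.784
endloop
endfacet
facet normal -0.012 -0.817 -0.577
outer loop
vertex 2.083 2.736 -2.074
vertex 2.705 2.522 -1.784
vertex 1.361 1.609 -0.465
endloop
endfacet
facet normal 0.269 0.726 0.633
outer loop
vertex -1.039 3.607 -1.359
vertex -1.335 3.291 -0.871
vertex -0.707 3.173 -1.003
endloop
endfacet
facet normal 0.746 0.658 0.106
outer loop
vertex -1.039 3.607 -1.359
vertex -0.707 3.173 -1.003
vertex -0.631 3.191 -1.65
endloop
endfacet
facet normal 0.406 0.757 -0.512
outer loop
vertex -1.039 3.607 -1.359
vertex -0.631 3.191 -1.65
vertex -1.211 3.321 -1.918
endloop
endfacet
facet normal -0.281 0.887 -0.367
outer loop
vertex -1.039 3.607 -1.359
vertex -1.211 3.321 -1.918
vertex -1.646 3.382 -1.437
endloop
endfacet
facet normal -0.365 0.867 0.340
outer loop
vertex -1.039 3.607 -1.359
vertex -1.646 3.382 -1.437
vertex -1.335 3.291 -0.871
endloop
endfacet
facet normal 0.993 -0.012 0.116
outer loop
vertex -0.631 3.191 -1.65
vertex -0.707 3.173 -1.003
vertex -0.674 2.618 -1.343
endloop
endfacet
facet normal 0.222 0.096 0.970
outer loop
vertex -0.707 3.173 -1.003
vertex -1.335 3.291 -0.871
vertex -1.109 2.679 -0.862
endloop
endfacet
facet normal -0.806 0.326 0.495
outer loop
vertex -1.335 3.291 -0.871
vertex -1.646 3.382 -1.437
vertex -1.689 2.809 -1.13
endloop
endfacet
facet normal -0.669 0.359 -0.651
outer loop
vertex -1.646 3.382 -1.437
vertex -1.211 3.321 -1.918
vertex -1.613 2.827 -1.777
endloop
endfacet
facet normal 0.442 0.150 -0.884
outer loop
vertex -1.211 3.321 -1.918
vertex -0.631 3.191 -1.65
vertex -0.985 2.709 -1.909
endloop
endfacet
facet normal 0.281 -0.887 0.367
outer loop
vertex -1.281 2.393 -1.421
vertex -0.674 2.618 -1.343
vertex -1.109 2.679 -0.862
endloop
endfacet
facet normal -0.406 -0.757 0.512
outer loop
vertex -1.281 2.393 -1.421
vertex -1.109 2.679 -0.862
vertex -1.689 2.809 -1.13
endloop
endfacet
facet normal -0.746 -0.658 -0.106
outer loop
vertex -1.281 2.393 -1.421
vertex -1.689 2.809 -1.13
vertex -1.613 2.827 -1.777
endloop
endfacet
facet normal -0.269 -0.726 -0.633
outer loop
vertex -1.281 2.393 -1.421
vertex -1.613 2.827 -1.777
vertex -0.985 2.709 -1.909
endloop
endfacet
facet normal 0.365 -0.867 -0.340
outer loop
vertex -1.281 2.393 -1.421
vertex -0.985 2.709 -1.909
vertex -0.674 2.618 -1.343
endloop
endfacet
facet normal 0.669 -0.359 0.651
outer loop
vertex -1.109 2.679 -0.862
vertex -0.674 2.618 -1.343
vertex -0.707 3.173 -1.003
endloop
endfacet
facet normal -0.442 -0.150 0.884
outer loop
vertex -1.689 2.809 -1.13
vertex -1.109 2.679 -0.862
vertex -1.335 3.291 -0.871
endloop
endfacet
facet normal -0.993 0.012 -0.116
outer loop
vertex -1.613 2.827 -1.777
vertex -1.689 2.809 -1.13
vertex -1.646 3.382 -1.437
endloop
endfacet
facet normal -0.222 -0.096 -0.970
outer loop
vertex -0.985 2.709 -1.909
vertex -1.613 2.827 -1.777
vertex -1.211 3.321 -1.918
endloop
endfacet
facet normal 0.806 -0.326 -0.495
outer loop
vertex -0.674 2.618 -1.343
vertex -0.985 2.709 -1.909
vertex -0.631 3.191 -1.65
endloop
endfacet

endsolid
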